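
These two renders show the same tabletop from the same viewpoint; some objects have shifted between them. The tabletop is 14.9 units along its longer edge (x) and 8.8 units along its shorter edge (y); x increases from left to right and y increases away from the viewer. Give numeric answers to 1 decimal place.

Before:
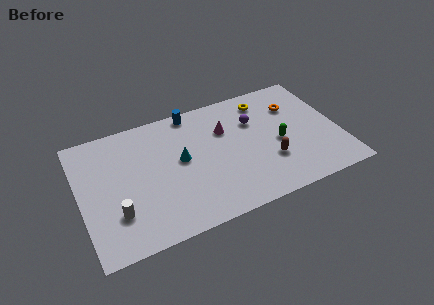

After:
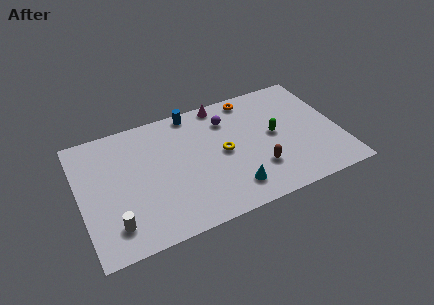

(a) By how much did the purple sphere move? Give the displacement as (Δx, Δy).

(-1.5, 0.7)

The purple sphere started near (10.2, 6.0) and ended near (8.7, 6.7).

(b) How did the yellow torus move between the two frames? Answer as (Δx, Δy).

(-2.8, -2.9)

The yellow torus started near (11.0, 7.3) and ended near (8.2, 4.4).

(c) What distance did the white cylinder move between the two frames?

0.7

The white cylinder moved from about (1.9, 2.5) to (1.7, 1.8), a distance of √(0.2² + 0.7²) ≈ 0.7.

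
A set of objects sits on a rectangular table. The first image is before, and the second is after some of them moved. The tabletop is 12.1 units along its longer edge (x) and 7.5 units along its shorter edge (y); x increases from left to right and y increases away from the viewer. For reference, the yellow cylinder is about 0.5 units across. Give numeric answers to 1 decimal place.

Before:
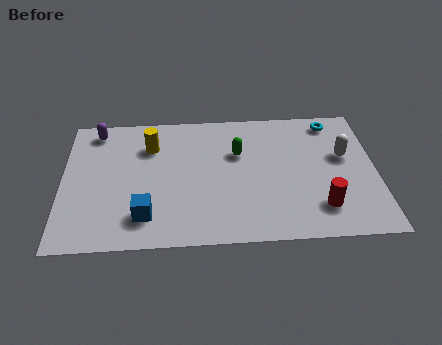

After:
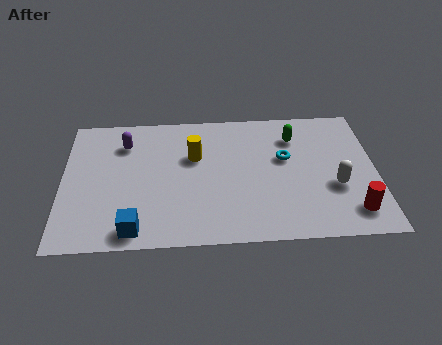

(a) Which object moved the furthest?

the cyan torus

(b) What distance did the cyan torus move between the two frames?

2.8

The cyan torus was near (10.5, 6.5) before and (8.6, 4.5) after, so it travelled √(1.9² + 2.0²) ≈ 2.8 units.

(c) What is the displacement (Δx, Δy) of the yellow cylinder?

(1.7, -0.7)

The yellow cylinder started near (3.4, 5.5) and ended near (5.1, 4.8).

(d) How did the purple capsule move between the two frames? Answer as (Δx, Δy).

(1.1, -0.8)

The purple capsule started near (1.3, 6.5) and ended near (2.4, 5.7).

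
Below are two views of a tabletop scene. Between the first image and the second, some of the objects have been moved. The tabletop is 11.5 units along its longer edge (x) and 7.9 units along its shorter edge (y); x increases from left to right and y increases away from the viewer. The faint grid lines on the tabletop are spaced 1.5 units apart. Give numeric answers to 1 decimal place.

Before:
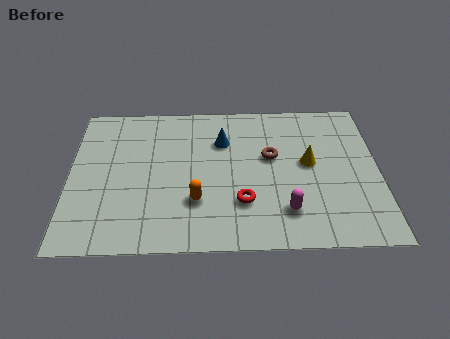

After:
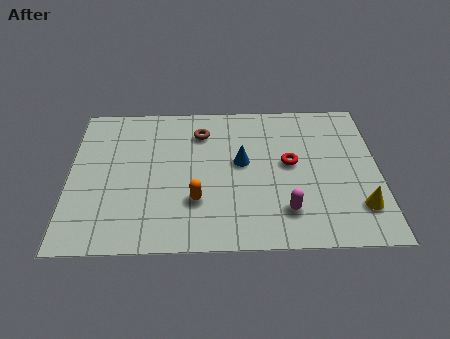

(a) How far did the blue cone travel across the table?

1.4

From (5.7, 5.6) to (6.4, 4.4), the blue cone covered √(0.7² + 1.2²) ≈ 1.4 units.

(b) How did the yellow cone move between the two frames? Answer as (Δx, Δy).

(1.8, -2.4)

The yellow cone was at about (8.9, 4.3) and moved to about (10.7, 1.9).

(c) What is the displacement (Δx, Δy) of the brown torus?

(-2.6, 1.4)

The brown torus started near (7.5, 4.7) and ended near (4.9, 6.1).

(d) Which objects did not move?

the magenta capsule and the orange capsule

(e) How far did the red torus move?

2.7

The red torus moved from about (6.4, 2.3) to (8.2, 4.3), a distance of √(1.8² + 2.0²) ≈ 2.7.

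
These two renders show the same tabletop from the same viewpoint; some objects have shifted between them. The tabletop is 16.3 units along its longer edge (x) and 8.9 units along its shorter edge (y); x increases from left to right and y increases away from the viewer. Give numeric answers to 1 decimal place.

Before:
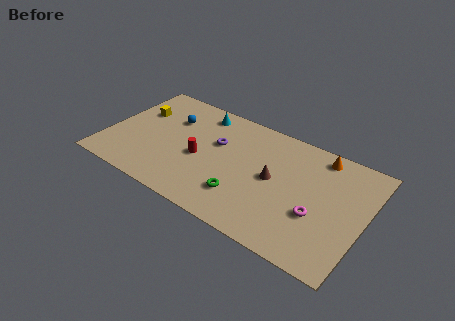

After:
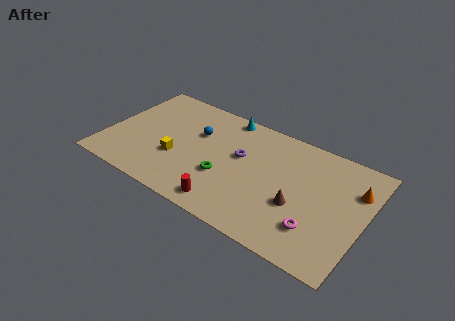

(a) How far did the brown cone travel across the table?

2.1

The brown cone was near (10.6, 4.6) before and (12.3, 3.4) after, so it travelled √(1.7² + 1.2²) ≈ 2.1 units.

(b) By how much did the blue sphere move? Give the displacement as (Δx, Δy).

(1.8, -0.4)

From the two frames, the blue sphere sits at roughly (3.7, 6.2) before and (5.5, 5.8) after.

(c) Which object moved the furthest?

the yellow cube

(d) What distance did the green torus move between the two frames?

1.6

From (9.0, 2.3) to (7.7, 3.2), the green torus covered √(1.3² + 0.9²) ≈ 1.6 units.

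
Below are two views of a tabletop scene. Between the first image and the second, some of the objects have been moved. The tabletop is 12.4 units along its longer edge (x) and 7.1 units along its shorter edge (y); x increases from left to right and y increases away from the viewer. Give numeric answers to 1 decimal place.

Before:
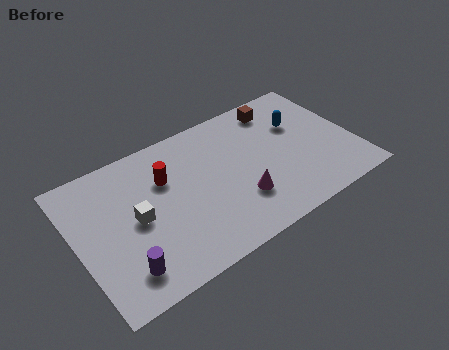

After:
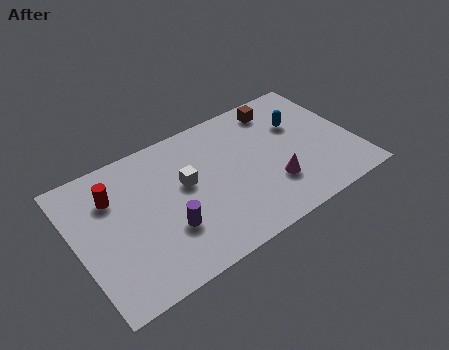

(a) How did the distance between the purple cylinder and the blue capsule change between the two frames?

-2.3

The distance was about 9.1 in the first image and 6.8 in the second, so they moved 2.3 units closer together.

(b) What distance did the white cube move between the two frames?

2.4

The white cube moved from about (2.6, 3.5) to (4.9, 4.1), a distance of √(2.3² + 0.6²) ≈ 2.4.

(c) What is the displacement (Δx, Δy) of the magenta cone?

(1.5, 0.0)

The magenta cone started near (7.0, 2.1) and ended near (8.5, 2.1).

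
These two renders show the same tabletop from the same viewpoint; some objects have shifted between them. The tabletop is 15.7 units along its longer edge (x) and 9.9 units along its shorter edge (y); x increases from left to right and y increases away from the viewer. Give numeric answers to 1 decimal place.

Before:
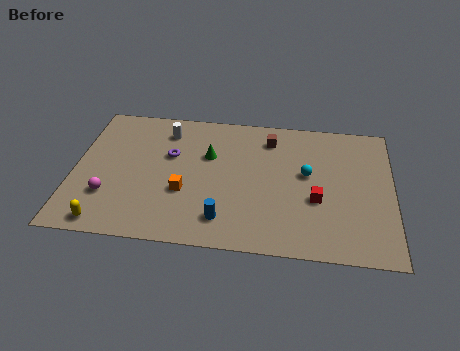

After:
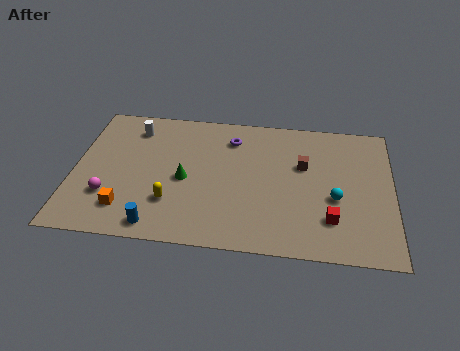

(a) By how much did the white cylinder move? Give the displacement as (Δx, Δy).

(-1.6, 0.0)

From the two frames, the white cylinder sits at roughly (4.4, 8.0) before and (2.8, 8.0) after.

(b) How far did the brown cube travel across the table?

2.5

The brown cube moved from about (9.6, 8.0) to (11.3, 6.2), a distance of √(1.7² + 1.8²) ≈ 2.5.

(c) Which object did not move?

the magenta sphere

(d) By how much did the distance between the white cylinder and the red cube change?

+2.6

They were about 8.7 units apart before and 11.3 after — 2.6 units further apart.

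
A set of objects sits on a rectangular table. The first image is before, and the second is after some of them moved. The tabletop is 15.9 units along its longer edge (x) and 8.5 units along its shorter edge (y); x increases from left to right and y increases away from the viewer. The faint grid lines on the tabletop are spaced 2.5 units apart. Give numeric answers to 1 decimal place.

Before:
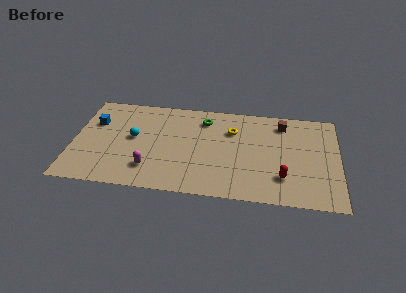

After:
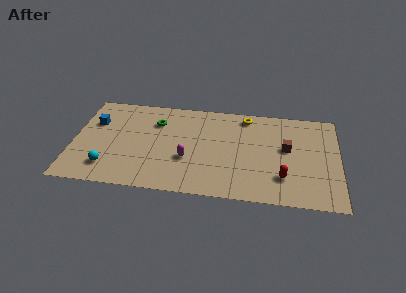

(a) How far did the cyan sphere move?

3.1

The cyan sphere moved from about (3.6, 4.6) to (2.2, 1.8), a distance of √(1.4² + 2.8²) ≈ 3.1.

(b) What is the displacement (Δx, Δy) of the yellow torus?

(0.8, 1.4)

The yellow torus started near (9.5, 6.0) and ended near (10.3, 7.4).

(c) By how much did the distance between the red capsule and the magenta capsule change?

-2.1

They were about 7.9 units apart before and 5.8 after — 2.1 units closer together.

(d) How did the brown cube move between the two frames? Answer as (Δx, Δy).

(0.3, -2.2)

The brown cube was at about (12.5, 7.0) and moved to about (12.8, 4.8).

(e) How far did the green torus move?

3.0

The green torus was near (7.8, 6.8) before and (4.9, 6.2) after, so it travelled √(2.9² + 0.6²) ≈ 3.0 units.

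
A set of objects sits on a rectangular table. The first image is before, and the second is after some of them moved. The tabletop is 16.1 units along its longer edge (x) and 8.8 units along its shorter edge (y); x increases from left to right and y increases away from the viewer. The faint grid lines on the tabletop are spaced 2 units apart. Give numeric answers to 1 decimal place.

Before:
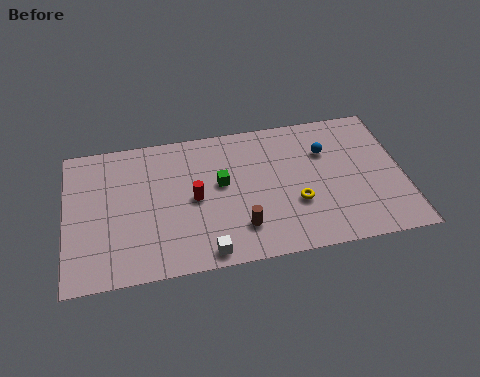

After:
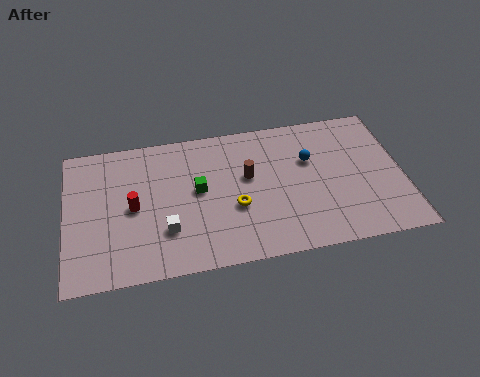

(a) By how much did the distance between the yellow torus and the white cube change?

-1.5

The distance was about 4.9 in the first image and 3.4 in the second, so they moved 1.5 units closer together.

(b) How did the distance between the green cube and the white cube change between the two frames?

-1.5

Before: roughly 4.2 units apart; after: 2.7. That's 1.5 units closer together.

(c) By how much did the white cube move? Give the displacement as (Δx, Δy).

(-1.8, 1.7)

From the two frames, the white cube sits at roughly (6.5, 0.9) before and (4.7, 2.6) after.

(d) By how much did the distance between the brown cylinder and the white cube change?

+2.7

The distance was about 2.1 in the first image and 4.8 in the second, so they moved 2.7 units further apart.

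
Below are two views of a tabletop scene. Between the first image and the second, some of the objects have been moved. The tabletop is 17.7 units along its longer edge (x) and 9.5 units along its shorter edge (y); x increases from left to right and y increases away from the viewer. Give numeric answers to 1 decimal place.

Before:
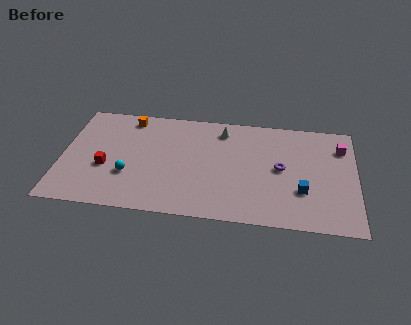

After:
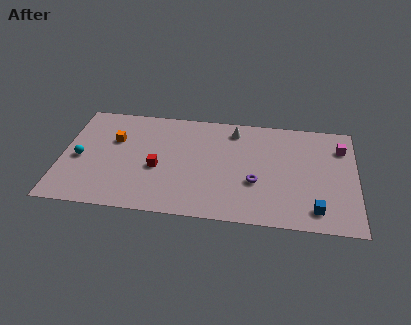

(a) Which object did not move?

the magenta cube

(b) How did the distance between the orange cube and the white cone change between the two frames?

+1.7

Before: roughly 5.7 units apart; after: 7.4. That's 1.7 units further apart.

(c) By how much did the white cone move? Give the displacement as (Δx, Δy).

(0.7, 0.1)

The white cone started near (9.6, 7.9) and ended near (10.3, 8.0).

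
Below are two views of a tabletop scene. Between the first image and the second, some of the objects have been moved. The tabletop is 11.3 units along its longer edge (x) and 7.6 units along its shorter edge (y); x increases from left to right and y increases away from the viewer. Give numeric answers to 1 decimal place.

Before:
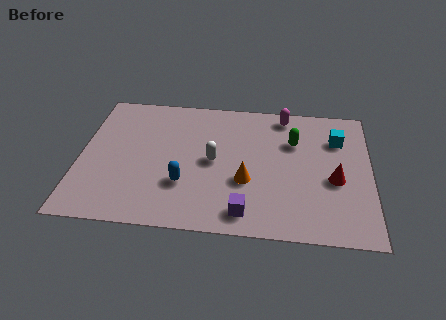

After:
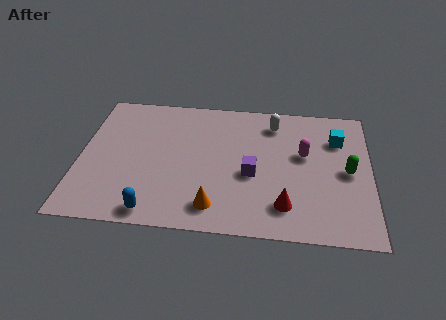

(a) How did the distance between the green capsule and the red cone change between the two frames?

+0.6

Before: roughly 2.6 units apart; after: 3.2. That's 0.6 units further apart.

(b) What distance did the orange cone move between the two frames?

1.9

The orange cone was near (6.5, 2.8) before and (5.3, 1.3) after, so it travelled √(1.2² + 1.5²) ≈ 1.9 units.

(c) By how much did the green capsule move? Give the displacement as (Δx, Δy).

(2.1, -1.5)

From the two frames, the green capsule sits at roughly (8.3, 5.2) before and (10.4, 3.7) after.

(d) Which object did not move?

the cyan cube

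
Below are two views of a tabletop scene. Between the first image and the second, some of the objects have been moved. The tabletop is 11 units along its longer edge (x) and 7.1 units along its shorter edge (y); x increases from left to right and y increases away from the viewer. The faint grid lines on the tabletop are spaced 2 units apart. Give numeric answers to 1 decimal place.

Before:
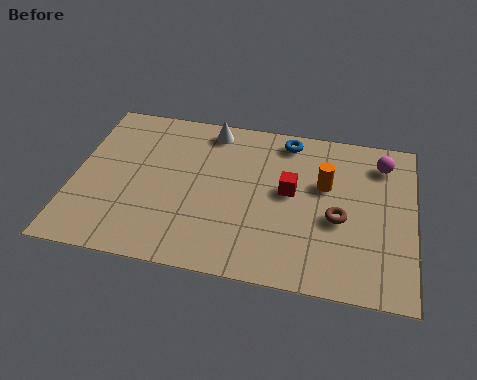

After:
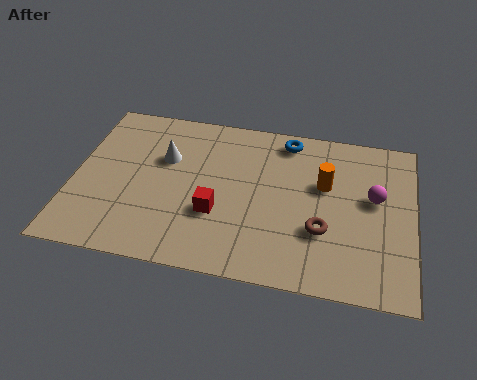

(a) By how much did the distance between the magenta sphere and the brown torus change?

-0.7

The distance was about 3.0 in the first image and 2.3 in the second, so they moved 0.7 units closer together.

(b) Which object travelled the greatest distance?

the red cube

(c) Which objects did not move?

the orange cylinder and the blue torus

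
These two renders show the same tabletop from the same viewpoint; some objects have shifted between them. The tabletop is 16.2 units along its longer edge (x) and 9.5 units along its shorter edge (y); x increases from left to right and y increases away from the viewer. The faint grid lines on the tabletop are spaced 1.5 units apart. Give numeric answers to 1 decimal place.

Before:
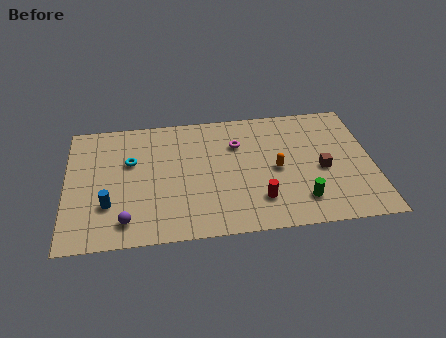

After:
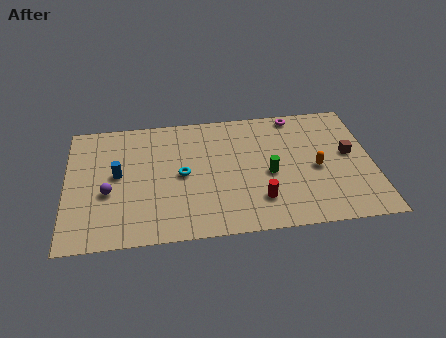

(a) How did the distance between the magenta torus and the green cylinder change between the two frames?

-1.0

Before: roughly 5.7 units apart; after: 4.7. That's 1.0 units closer together.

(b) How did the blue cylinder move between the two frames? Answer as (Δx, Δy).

(0.5, 2.2)

From the two frames, the blue cylinder sits at roughly (2.2, 2.9) before and (2.7, 5.1) after.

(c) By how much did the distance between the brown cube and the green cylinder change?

+1.9

Before: roughly 2.5 units apart; after: 4.4. That's 1.9 units further apart.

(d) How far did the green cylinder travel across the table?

2.7

The green cylinder was near (12.3, 2.0) before and (10.7, 4.2) after, so it travelled √(1.6² + 2.2²) ≈ 2.7 units.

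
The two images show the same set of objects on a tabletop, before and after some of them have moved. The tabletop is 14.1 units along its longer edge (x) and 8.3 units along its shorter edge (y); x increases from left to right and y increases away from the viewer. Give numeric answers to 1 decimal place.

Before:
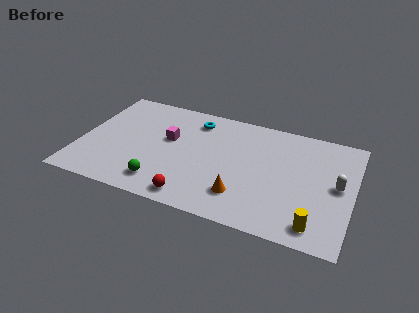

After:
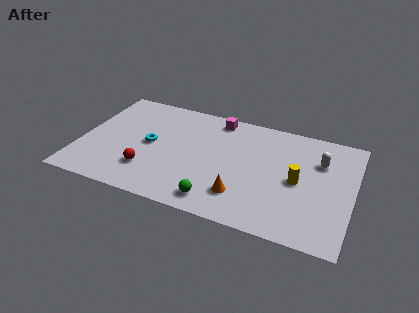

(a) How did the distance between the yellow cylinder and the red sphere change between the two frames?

+1.6

The distance was about 6.2 in the first image and 7.8 in the second, so they moved 1.6 units further apart.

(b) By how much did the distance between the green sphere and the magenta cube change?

+2.7

Before: roughly 3.4 units apart; after: 6.1. That's 2.7 units further apart.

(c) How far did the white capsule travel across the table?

1.8

From (13.3, 4.3) to (12.3, 5.8), the white capsule covered √(1.0² + 1.5²) ≈ 1.8 units.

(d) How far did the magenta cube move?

3.3

The magenta cube was near (4.5, 4.9) before and (6.8, 7.3) after, so it travelled √(2.3² + 2.4²) ≈ 3.3 units.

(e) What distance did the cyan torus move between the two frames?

3.3

From (5.7, 6.8) to (3.6, 4.2), the cyan torus covered √(2.1² + 2.6²) ≈ 3.3 units.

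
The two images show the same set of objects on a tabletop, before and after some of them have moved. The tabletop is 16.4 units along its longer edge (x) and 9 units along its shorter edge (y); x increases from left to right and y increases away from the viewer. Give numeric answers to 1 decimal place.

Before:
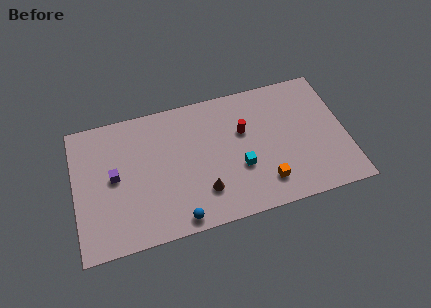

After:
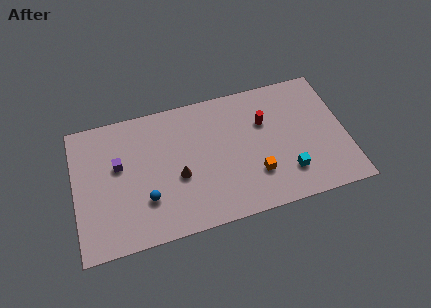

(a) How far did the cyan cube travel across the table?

3.0

The cyan cube was near (9.9, 3.3) before and (12.7, 2.2) after, so it travelled √(2.8² + 1.1²) ≈ 3.0 units.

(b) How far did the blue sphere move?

2.5

From (6.0, 0.9) to (4.2, 2.7), the blue sphere covered √(1.8² + 1.8²) ≈ 2.5 units.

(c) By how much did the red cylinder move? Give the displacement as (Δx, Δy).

(1.3, 0.3)

From the two frames, the red cylinder sits at roughly (10.3, 5.7) before and (11.6, 6.0) after.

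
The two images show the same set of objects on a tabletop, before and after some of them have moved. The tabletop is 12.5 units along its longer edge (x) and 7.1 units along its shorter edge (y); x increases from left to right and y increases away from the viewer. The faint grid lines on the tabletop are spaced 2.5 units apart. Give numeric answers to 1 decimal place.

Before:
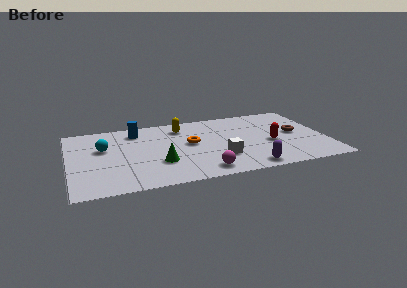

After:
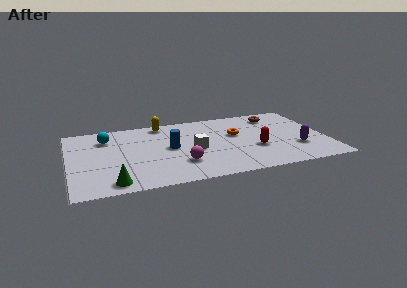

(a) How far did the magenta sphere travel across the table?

1.4

The magenta sphere was near (6.3, 1.0) before and (5.3, 2.0) after, so it travelled √(1.0² + 1.0²) ≈ 1.4 units.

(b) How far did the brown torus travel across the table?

2.2

The brown torus moved from about (11.1, 3.7) to (10.3, 5.8), a distance of √(0.8² + 2.1²) ≈ 2.2.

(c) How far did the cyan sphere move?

1.0

The cyan sphere moved from about (1.7, 4.4) to (1.9, 5.4), a distance of √(0.2² + 1.0²) ≈ 1.0.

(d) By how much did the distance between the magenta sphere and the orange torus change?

+0.8

The distance was about 2.9 in the first image and 3.7 in the second, so they moved 0.8 units further apart.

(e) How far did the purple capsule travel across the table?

2.9

The purple capsule moved from about (8.5, 0.8) to (11.0, 2.2), a distance of √(2.5² + 1.4²) ≈ 2.9.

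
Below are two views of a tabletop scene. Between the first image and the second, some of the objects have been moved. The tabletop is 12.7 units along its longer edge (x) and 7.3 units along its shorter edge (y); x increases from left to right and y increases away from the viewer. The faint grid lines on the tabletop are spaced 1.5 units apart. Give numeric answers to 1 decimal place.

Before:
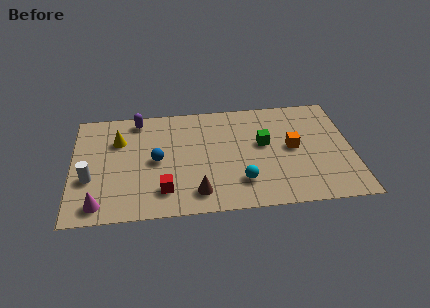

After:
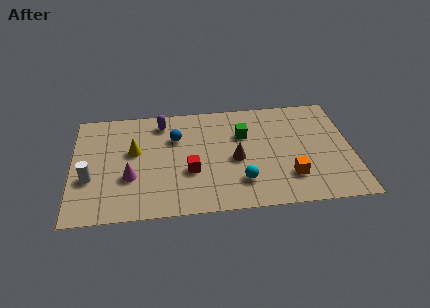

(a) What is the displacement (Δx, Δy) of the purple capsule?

(1.1, -0.3)

The purple capsule was at about (3.0, 6.4) and moved to about (4.1, 6.1).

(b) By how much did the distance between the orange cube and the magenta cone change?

-2.0

They were about 9.2 units apart before and 7.2 after — 2.0 units closer together.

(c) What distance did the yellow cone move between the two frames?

1.1

The yellow cone was near (2.1, 5.1) before and (2.8, 4.3) after, so it travelled √(0.7² + 0.8²) ≈ 1.1 units.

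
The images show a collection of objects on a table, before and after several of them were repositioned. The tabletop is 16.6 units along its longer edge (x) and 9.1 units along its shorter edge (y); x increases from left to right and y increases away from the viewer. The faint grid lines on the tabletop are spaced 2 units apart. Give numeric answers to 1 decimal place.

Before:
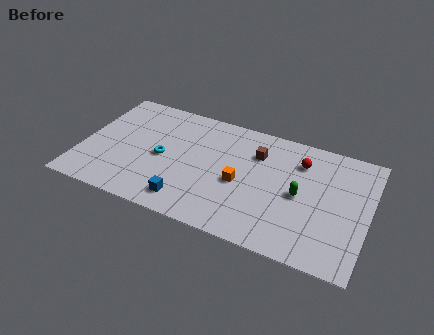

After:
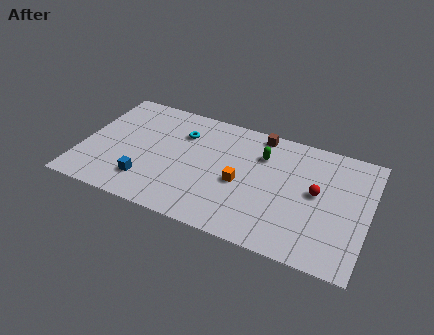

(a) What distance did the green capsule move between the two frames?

3.3

The green capsule moved from about (12.7, 4.4) to (10.3, 6.6), a distance of √(2.4² + 2.2²) ≈ 3.3.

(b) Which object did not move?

the orange cube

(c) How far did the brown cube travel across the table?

1.6

From (10.0, 6.6) to (10.0, 8.2), the brown cube covered √(0.0² + 1.6²) ≈ 1.6 units.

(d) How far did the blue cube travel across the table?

2.6

The blue cube was near (6.5, 1.5) before and (4.0, 2.1) after, so it travelled √(2.5² + 0.6²) ≈ 2.6 units.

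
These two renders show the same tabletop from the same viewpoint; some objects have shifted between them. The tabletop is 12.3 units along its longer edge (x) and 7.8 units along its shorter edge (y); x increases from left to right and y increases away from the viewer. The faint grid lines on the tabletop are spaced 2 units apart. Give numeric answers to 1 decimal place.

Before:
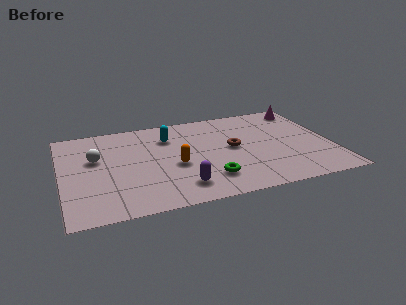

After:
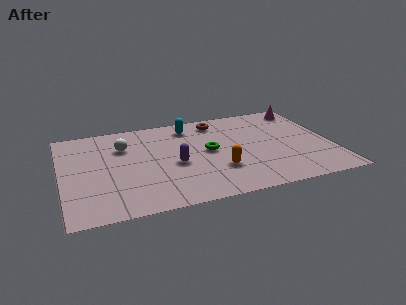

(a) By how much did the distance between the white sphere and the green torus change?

-1.7

Before: roughly 5.7 units apart; after: 4.0. That's 1.7 units closer together.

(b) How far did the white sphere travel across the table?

1.5

The white sphere was near (1.6, 4.8) before and (2.9, 5.5) after, so it travelled √(1.3² + 0.7²) ≈ 1.5 units.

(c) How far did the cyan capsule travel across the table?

1.2

The cyan capsule was near (5.0, 5.8) before and (6.0, 6.5) after, so it travelled √(1.0² + 0.7²) ≈ 1.2 units.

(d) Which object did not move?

the magenta cone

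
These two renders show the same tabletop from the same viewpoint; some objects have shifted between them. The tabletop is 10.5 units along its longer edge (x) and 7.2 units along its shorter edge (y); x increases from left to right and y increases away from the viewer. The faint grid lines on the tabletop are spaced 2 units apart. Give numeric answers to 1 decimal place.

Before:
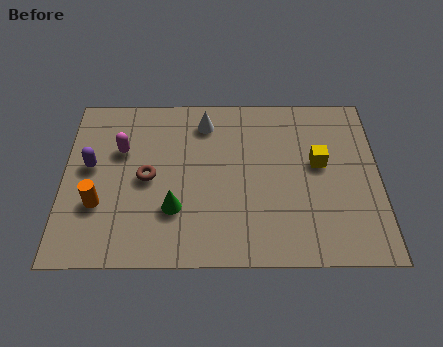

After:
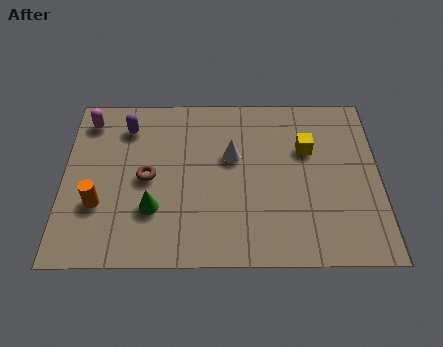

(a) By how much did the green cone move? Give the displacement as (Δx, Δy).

(-0.7, 0.0)

The green cone was at about (3.7, 2.2) and moved to about (3.0, 2.2).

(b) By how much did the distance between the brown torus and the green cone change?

-0.3

The distance was about 1.6 in the first image and 1.3 in the second, so they moved 0.3 units closer together.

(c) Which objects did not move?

the orange cylinder and the brown torus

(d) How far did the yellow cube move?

0.7

The yellow cube was near (8.5, 4.1) before and (8.1, 4.7) after, so it travelled √(0.4² + 0.6²) ≈ 0.7 units.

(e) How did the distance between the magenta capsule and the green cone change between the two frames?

+1.3

The distance was about 3.1 in the first image and 4.4 in the second, so they moved 1.3 units further apart.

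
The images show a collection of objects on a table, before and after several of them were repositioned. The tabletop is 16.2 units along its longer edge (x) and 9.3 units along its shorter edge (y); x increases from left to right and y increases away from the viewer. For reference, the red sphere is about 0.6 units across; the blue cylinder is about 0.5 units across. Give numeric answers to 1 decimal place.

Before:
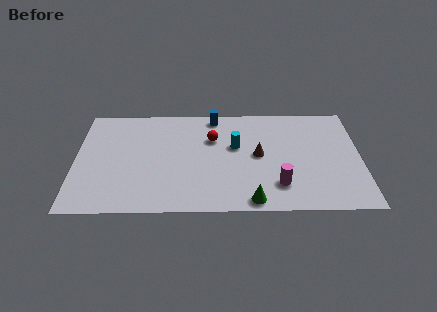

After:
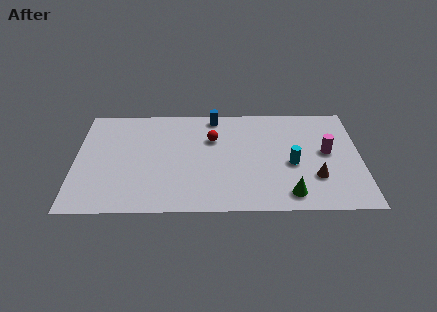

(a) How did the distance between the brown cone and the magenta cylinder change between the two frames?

-0.5

Before: roughly 2.8 units apart; after: 2.3. That's 0.5 units closer together.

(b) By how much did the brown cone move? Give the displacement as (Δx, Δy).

(3.2, -2.0)

The brown cone was at about (10.4, 4.8) and moved to about (13.6, 2.8).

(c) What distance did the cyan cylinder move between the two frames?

3.6

The cyan cylinder was near (9.1, 5.6) before and (12.3, 4.0) after, so it travelled √(3.2² + 1.6²) ≈ 3.6 units.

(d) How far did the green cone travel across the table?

2.2

The green cone was near (10.0, 0.9) before and (12.1, 1.4) after, so it travelled √(2.1² + 0.5²) ≈ 2.2 units.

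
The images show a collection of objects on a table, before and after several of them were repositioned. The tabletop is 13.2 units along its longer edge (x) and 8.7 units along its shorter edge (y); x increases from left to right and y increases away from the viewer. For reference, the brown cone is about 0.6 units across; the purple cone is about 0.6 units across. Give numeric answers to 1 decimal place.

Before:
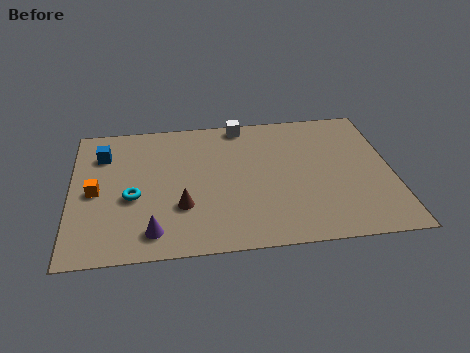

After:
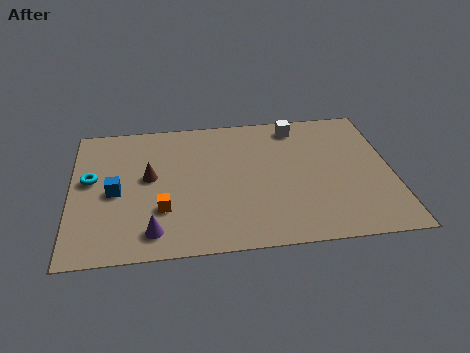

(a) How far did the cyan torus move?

2.1

The cyan torus was near (2.5, 3.6) before and (0.8, 4.9) after, so it travelled √(1.7² + 1.3²) ≈ 2.1 units.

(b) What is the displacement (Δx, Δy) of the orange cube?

(2.7, -1.4)

From the two frames, the orange cube sits at roughly (1.0, 4.1) before and (3.7, 2.7) after.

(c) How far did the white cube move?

2.3

From (7.1, 7.9) to (9.4, 7.5), the white cube covered √(2.3² + 0.4²) ≈ 2.3 units.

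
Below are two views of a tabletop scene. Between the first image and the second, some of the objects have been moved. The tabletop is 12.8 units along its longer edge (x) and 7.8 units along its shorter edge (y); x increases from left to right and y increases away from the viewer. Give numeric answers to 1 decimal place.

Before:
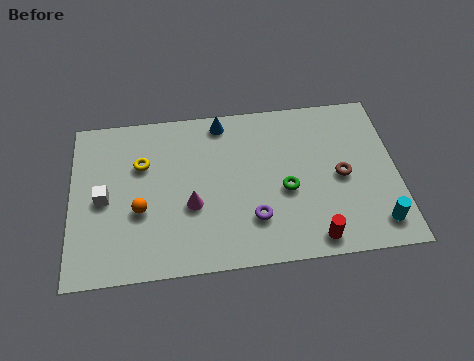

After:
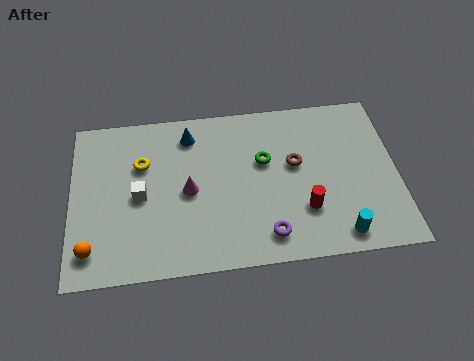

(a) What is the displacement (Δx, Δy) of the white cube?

(1.4, 0.0)

The white cube started near (1.3, 3.7) and ended near (2.7, 3.7).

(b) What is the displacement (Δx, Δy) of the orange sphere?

(-1.9, -1.6)

The orange sphere started near (2.7, 3.0) and ended near (0.8, 1.4).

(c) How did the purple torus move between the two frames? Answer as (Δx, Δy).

(0.5, -0.8)

The purple torus started near (7.1, 2.1) and ended near (7.6, 1.3).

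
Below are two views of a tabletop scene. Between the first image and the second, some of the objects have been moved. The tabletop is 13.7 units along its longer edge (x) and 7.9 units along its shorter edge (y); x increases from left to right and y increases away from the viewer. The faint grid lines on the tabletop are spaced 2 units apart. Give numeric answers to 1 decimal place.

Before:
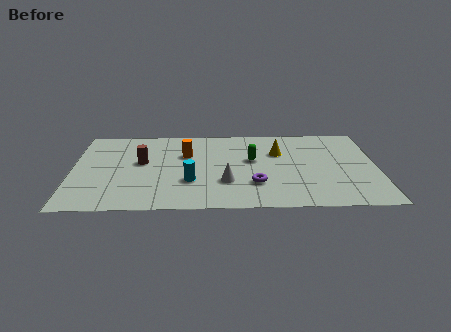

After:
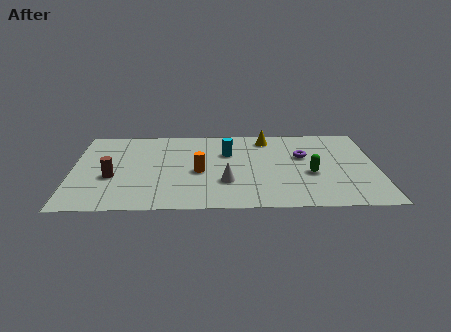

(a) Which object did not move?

the white cone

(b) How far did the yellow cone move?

1.5

The yellow cone moved from about (9.3, 5.3) to (8.8, 6.7), a distance of √(0.5² + 1.4²) ≈ 1.5.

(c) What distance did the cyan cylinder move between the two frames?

3.2

The cyan cylinder was near (5.3, 2.6) before and (7.0, 5.3) after, so it travelled √(1.7² + 2.7²) ≈ 3.2 units.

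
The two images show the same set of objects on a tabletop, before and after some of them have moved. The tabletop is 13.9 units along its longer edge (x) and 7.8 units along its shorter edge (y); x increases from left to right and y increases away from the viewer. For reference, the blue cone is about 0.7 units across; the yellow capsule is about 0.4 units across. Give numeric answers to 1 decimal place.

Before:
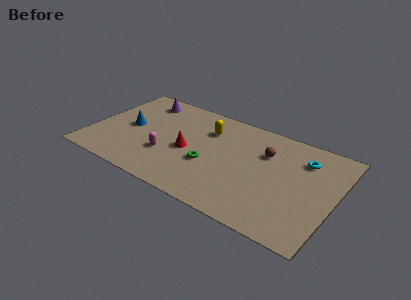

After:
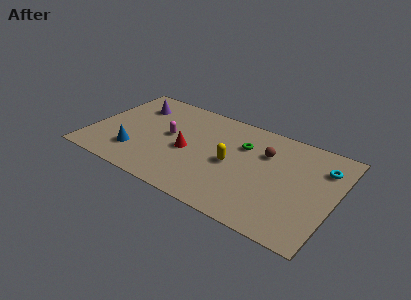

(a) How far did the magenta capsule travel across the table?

1.6

The magenta capsule was near (4.5, 2.6) before and (4.4, 4.2) after, so it travelled √(0.1² + 1.6²) ≈ 1.6 units.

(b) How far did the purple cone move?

0.7

The purple cone was near (2.4, 6.5) before and (2.1, 5.9) after, so it travelled √(0.3² + 0.6²) ≈ 0.7 units.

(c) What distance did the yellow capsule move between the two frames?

2.6

From (6.4, 5.7) to (8.1, 3.7), the yellow capsule covered √(1.7² + 2.0²) ≈ 2.6 units.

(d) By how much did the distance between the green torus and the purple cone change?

+0.7

The distance was about 5.7 in the first image and 6.4 in the second, so they moved 0.7 units further apart.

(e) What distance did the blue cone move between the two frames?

2.0

The blue cone moved from about (2.1, 3.9) to (2.8, 2.0), a distance of √(0.7² + 1.9²) ≈ 2.0.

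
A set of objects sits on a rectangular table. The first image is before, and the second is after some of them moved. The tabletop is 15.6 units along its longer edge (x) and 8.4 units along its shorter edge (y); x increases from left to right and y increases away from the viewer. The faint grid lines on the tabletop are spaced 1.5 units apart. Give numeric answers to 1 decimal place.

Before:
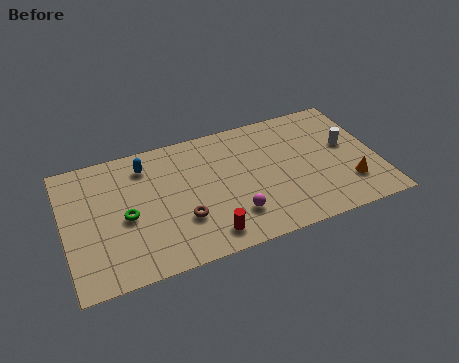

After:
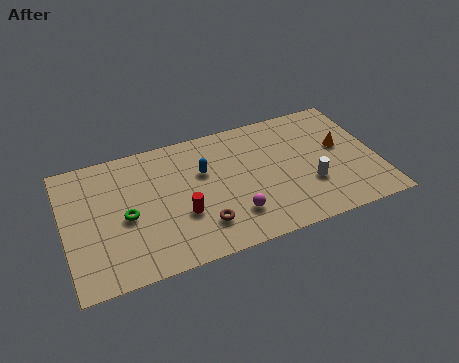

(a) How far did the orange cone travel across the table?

2.6

From (14.0, 2.2) to (13.9, 4.8), the orange cone covered √(0.1² + 2.6²) ≈ 2.6 units.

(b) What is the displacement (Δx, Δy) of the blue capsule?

(2.8, -1.4)

The blue capsule was at about (4.2, 6.8) and moved to about (7.0, 5.4).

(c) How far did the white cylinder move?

2.9

From (14.2, 4.8) to (12.1, 2.8), the white cylinder covered √(2.1² + 2.0²) ≈ 2.9 units.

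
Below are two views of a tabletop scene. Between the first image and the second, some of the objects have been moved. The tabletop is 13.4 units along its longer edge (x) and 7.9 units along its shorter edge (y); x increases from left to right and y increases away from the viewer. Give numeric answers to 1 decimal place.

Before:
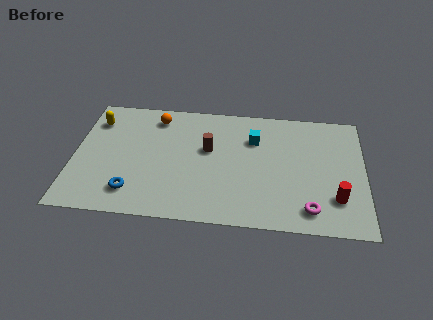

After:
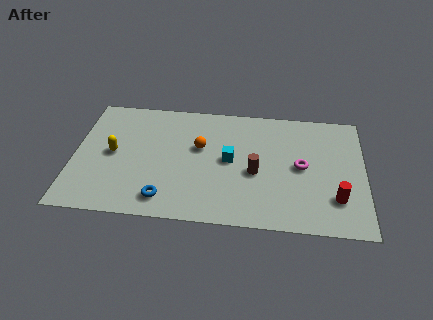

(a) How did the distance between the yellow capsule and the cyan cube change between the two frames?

-2.0

They were about 7.4 units apart before and 5.4 after — 2.0 units closer together.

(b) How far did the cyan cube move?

1.9

The cyan cube was near (8.3, 5.6) before and (7.2, 4.1) after, so it travelled √(1.1² + 1.5²) ≈ 1.9 units.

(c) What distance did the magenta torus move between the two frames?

2.7

The magenta torus was near (10.9, 1.3) before and (10.5, 4.0) after, so it travelled √(0.4² + 2.7²) ≈ 2.7 units.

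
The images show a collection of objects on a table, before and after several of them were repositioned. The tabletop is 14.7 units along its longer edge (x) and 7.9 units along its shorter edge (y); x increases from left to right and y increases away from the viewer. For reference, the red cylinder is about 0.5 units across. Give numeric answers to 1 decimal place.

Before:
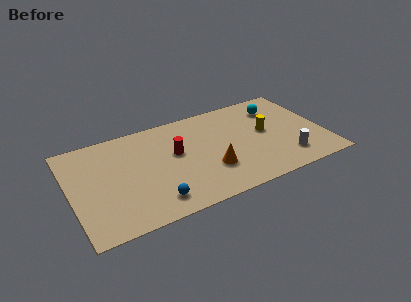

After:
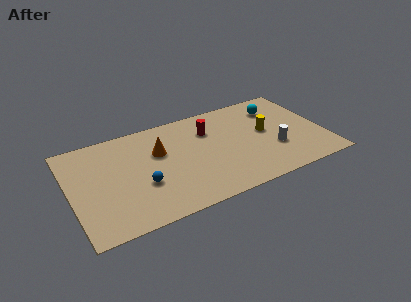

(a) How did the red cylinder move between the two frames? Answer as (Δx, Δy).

(2.1, 1.1)

From the two frames, the red cylinder sits at roughly (6.1, 4.6) before and (8.2, 5.7) after.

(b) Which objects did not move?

the yellow cylinder and the cyan sphere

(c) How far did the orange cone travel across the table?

3.7

The orange cone moved from about (7.9, 2.5) to (5.2, 5.1), a distance of √(2.7² + 2.6²) ≈ 3.7.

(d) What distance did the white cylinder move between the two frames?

1.2

The white cylinder moved from about (12.3, 1.7) to (11.7, 2.7), a distance of √(0.6² + 1.0²) ≈ 1.2.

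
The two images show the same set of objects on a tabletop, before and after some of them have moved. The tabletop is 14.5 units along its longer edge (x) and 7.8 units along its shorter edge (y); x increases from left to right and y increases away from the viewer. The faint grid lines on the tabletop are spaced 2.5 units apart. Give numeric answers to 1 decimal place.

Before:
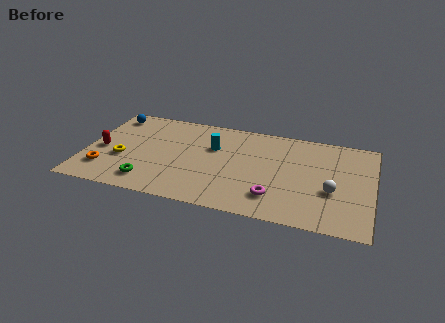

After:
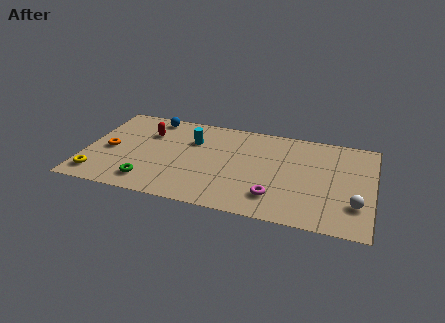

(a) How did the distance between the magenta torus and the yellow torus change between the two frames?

+1.0

They were about 7.9 units apart before and 8.9 after — 1.0 units further apart.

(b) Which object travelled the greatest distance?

the red capsule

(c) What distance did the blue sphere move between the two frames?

2.1

The blue sphere was near (1.0, 6.6) before and (3.1, 6.9) after, so it travelled √(2.1² + 0.3²) ≈ 2.1 units.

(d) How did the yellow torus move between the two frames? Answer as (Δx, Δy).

(-1.1, -1.7)

The yellow torus was at about (1.9, 3.0) and moved to about (0.8, 1.3).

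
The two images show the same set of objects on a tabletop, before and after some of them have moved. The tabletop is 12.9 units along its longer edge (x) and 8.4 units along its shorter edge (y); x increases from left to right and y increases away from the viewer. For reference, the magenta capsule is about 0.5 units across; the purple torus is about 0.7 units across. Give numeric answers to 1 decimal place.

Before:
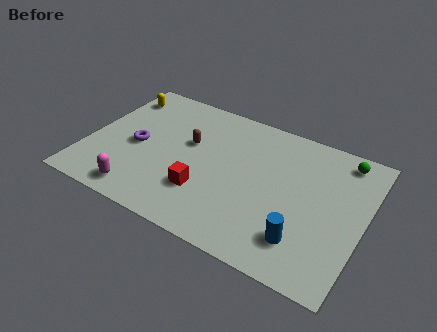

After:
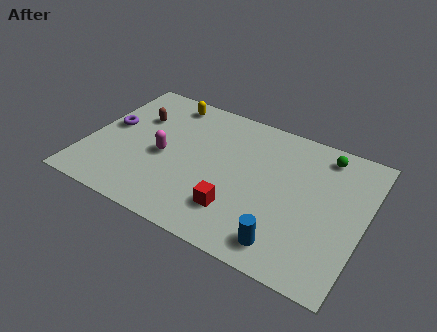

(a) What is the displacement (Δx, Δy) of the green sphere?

(-0.9, -0.1)

The green sphere started near (11.6, 7.3) and ended near (10.7, 7.2).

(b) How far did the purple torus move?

1.6

The purple torus moved from about (2.3, 3.9) to (0.9, 4.6), a distance of √(1.4² + 0.7²) ≈ 1.6.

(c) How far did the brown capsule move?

2.7

From (4.6, 5.1) to (2.0, 5.7), the brown capsule covered √(2.6² + 0.6²) ≈ 2.7 units.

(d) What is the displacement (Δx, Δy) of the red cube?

(1.6, -0.4)

The red cube started near (5.7, 2.5) and ended near (7.3, 2.1).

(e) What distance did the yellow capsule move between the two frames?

2.4

From (0.9, 6.8) to (3.2, 7.3), the yellow capsule covered √(2.3² + 0.5²) ≈ 2.4 units.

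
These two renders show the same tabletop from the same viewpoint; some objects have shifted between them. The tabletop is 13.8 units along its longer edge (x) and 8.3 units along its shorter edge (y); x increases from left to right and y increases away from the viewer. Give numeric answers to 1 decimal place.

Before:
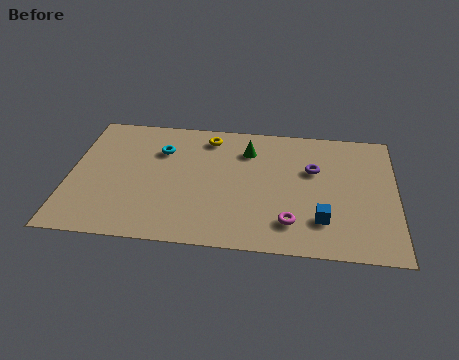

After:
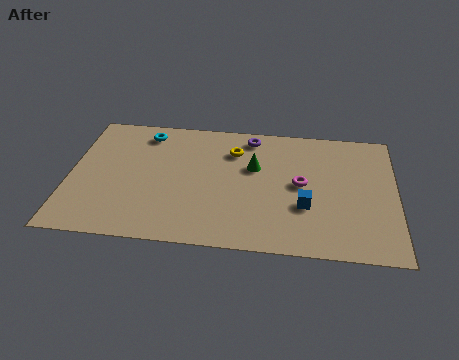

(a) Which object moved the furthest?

the purple torus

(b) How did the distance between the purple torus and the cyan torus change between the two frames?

-2.0

They were about 6.5 units apart before and 4.5 after — 2.0 units closer together.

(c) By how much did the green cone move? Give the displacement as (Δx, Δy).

(0.3, -1.1)

The green cone started near (7.5, 6.3) and ended near (7.8, 5.2).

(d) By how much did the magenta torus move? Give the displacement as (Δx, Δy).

(0.4, 2.5)

From the two frames, the magenta torus sits at roughly (9.4, 1.8) before and (9.8, 4.3) after.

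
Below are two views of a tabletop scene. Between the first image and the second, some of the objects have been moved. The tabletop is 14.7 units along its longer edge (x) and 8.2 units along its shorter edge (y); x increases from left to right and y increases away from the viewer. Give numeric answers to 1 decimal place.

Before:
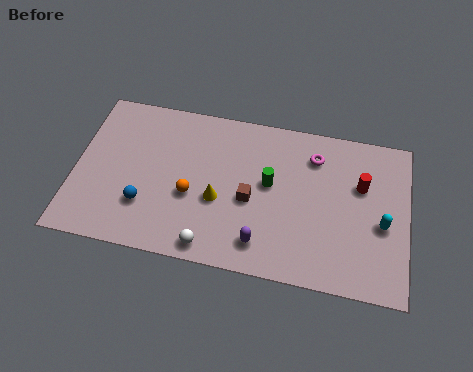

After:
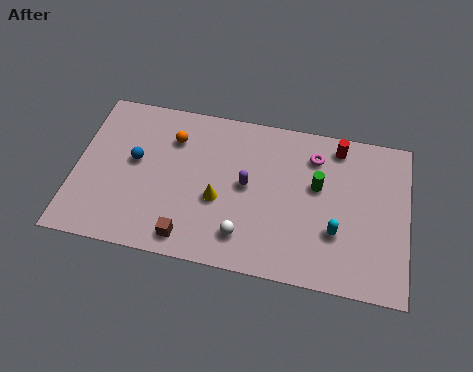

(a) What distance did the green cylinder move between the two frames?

2.1

From (8.6, 4.6) to (10.7, 4.9), the green cylinder covered √(2.1² + 0.3²) ≈ 2.1 units.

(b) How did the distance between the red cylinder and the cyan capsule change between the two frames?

+2.3

The distance was about 2.1 in the first image and 4.4 in the second, so they moved 2.3 units further apart.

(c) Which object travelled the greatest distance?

the brown cube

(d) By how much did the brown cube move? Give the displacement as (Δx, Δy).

(-2.6, -2.5)

From the two frames, the brown cube sits at roughly (7.8, 3.6) before and (5.2, 1.1) after.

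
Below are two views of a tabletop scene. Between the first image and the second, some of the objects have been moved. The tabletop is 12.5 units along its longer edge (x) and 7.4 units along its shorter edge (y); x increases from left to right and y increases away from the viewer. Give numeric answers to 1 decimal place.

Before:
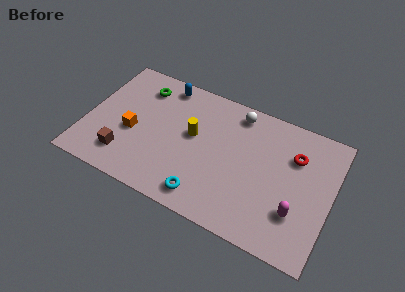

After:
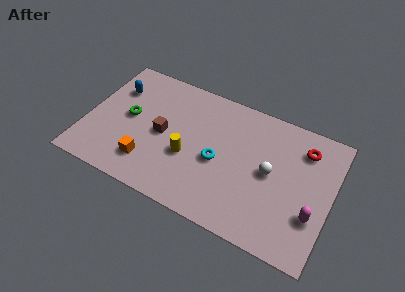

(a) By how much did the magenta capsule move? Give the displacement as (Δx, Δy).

(0.8, 0.2)

From the two frames, the magenta capsule sits at roughly (10.9, 2.2) before and (11.7, 2.4) after.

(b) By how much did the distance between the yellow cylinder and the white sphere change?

+1.2

They were about 3.0 units apart before and 4.2 after — 1.2 units further apart.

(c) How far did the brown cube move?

2.6

From (2.2, 1.6) to (3.9, 3.6), the brown cube covered √(1.7² + 2.0²) ≈ 2.6 units.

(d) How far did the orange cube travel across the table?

1.7

The orange cube moved from about (2.4, 3.1) to (3.4, 1.7), a distance of √(1.0² + 1.4²) ≈ 1.7.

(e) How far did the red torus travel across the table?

0.7

The red torus moved from about (10.5, 5.2) to (10.9, 5.8), a distance of √(0.4² + 0.6²) ≈ 0.7.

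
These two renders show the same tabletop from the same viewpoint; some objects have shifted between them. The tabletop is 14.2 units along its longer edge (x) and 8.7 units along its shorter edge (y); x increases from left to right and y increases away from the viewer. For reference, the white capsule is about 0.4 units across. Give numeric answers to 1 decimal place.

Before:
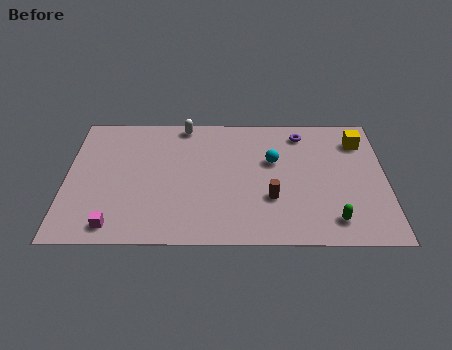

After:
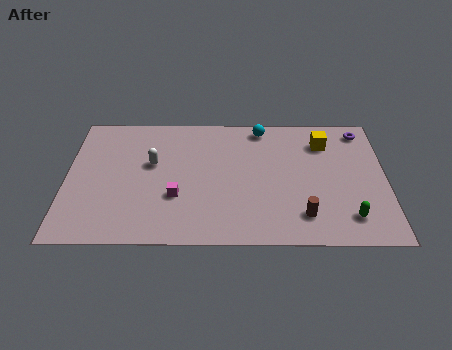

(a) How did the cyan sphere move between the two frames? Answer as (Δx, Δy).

(-0.5, 2.3)

The cyan sphere was at about (9.2, 5.4) and moved to about (8.7, 7.7).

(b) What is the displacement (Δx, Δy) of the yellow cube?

(-1.6, -0.1)

The yellow cube started near (13.1, 6.8) and ended near (11.5, 6.7).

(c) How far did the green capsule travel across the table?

0.7

The green capsule was near (11.8, 1.5) before and (12.5, 1.7) after, so it travelled √(0.7² + 0.2²) ≈ 0.7 units.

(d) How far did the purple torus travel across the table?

2.7

The purple torus moved from about (10.5, 7.3) to (13.2, 7.5), a distance of √(2.7² + 0.2²) ≈ 2.7.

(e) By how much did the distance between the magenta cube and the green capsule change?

-1.9

They were about 9.6 units apart before and 7.7 after — 1.9 units closer together.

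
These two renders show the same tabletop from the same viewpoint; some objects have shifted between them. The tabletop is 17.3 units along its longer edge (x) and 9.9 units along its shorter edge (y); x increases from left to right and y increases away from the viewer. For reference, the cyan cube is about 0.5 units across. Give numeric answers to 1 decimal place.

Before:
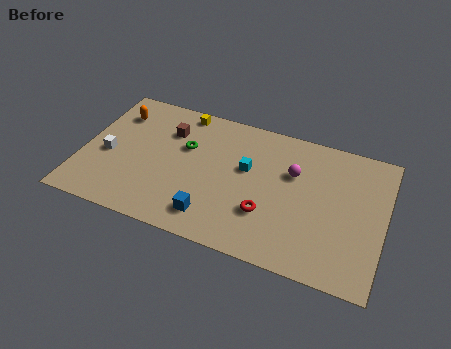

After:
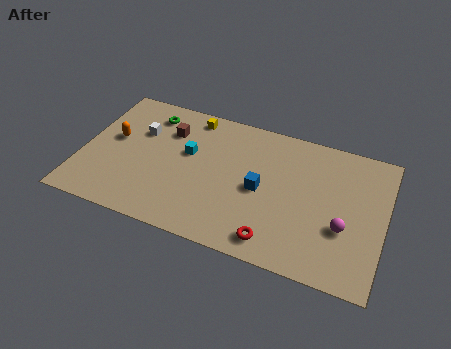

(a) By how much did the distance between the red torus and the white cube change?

+0.4

Before: roughly 9.4 units apart; after: 9.8. That's 0.4 units further apart.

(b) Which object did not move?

the brown cube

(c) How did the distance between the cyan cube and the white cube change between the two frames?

-5.1

The distance was about 8.1 in the first image and 3.0 in the second, so they moved 5.1 units closer together.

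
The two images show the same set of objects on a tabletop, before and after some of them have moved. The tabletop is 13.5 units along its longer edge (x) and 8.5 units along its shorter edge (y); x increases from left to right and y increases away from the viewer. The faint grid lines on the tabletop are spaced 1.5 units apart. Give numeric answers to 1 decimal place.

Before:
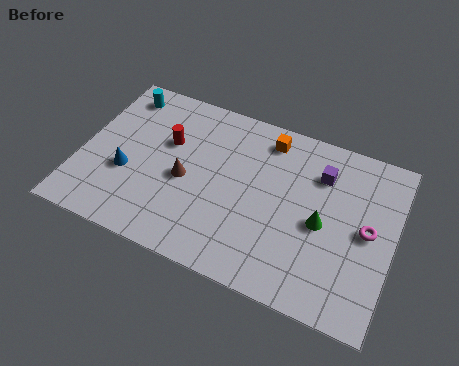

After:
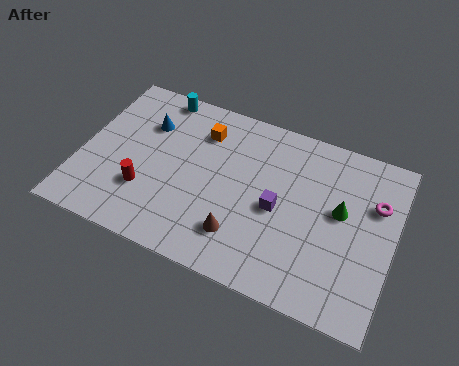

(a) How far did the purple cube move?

2.9

The purple cube moved from about (10.2, 6.3) to (8.6, 3.9), a distance of √(1.6² + 2.4²) ≈ 2.9.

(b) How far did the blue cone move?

2.8

The blue cone moved from about (2.1, 3.2) to (2.6, 6.0), a distance of √(0.5² + 2.8²) ≈ 2.8.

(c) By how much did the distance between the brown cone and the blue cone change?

+3.5

Before: roughly 2.6 units apart; after: 6.1. That's 3.5 units further apart.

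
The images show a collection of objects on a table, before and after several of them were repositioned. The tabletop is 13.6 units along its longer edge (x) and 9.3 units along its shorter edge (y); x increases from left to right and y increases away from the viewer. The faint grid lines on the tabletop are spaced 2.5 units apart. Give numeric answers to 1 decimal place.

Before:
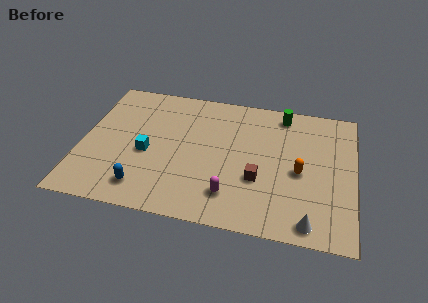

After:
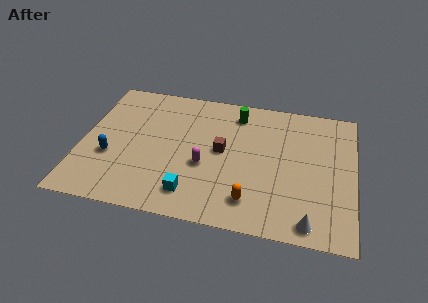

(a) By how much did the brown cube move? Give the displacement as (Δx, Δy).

(-1.9, 1.6)

From the two frames, the brown cube sits at roughly (8.9, 3.3) before and (7.0, 4.9) after.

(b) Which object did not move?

the white cone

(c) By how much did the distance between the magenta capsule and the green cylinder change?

-2.3

Before: roughly 6.5 units apart; after: 4.2. That's 2.3 units closer together.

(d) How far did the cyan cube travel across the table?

3.3

From (3.3, 4.0) to (5.7, 1.7), the cyan cube covered √(2.4² + 2.3²) ≈ 3.3 units.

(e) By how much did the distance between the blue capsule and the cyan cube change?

+2.1

The distance was about 2.4 in the first image and 4.5 in the second, so they moved 2.1 units further apart.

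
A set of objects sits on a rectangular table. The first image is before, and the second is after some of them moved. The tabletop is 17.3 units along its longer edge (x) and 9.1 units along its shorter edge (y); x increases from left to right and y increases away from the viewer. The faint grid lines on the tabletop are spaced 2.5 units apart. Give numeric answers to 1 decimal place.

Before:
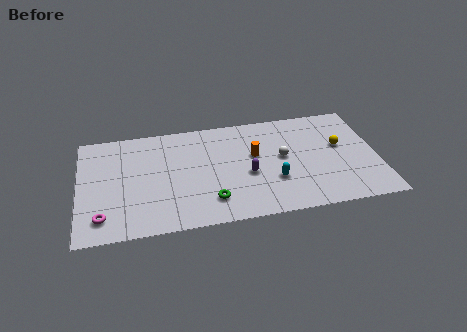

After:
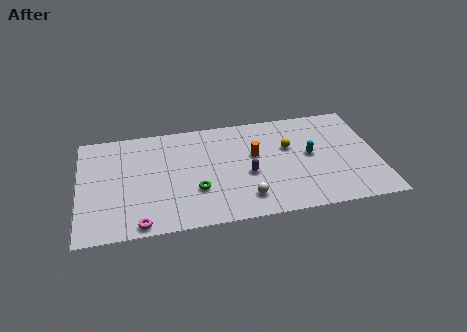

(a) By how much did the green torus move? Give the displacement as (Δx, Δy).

(-0.8, 1.0)

The green torus started near (7.5, 2.0) and ended near (6.7, 3.0).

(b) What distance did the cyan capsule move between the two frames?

2.8

The cyan capsule moved from about (11.2, 3.0) to (13.4, 4.8), a distance of √(2.2² + 1.8²) ≈ 2.8.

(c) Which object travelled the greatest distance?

the white sphere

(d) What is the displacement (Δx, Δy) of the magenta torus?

(2.1, -0.9)

From the two frames, the magenta torus sits at roughly (1.3, 1.7) before and (3.4, 0.8) after.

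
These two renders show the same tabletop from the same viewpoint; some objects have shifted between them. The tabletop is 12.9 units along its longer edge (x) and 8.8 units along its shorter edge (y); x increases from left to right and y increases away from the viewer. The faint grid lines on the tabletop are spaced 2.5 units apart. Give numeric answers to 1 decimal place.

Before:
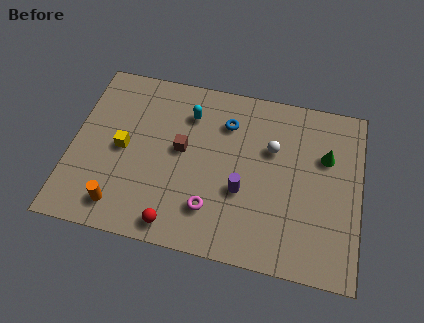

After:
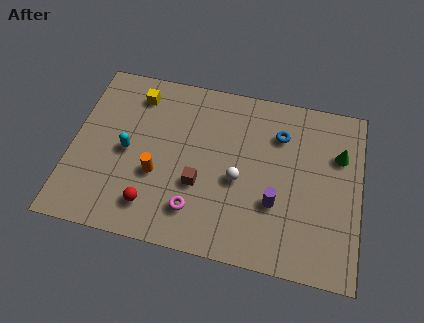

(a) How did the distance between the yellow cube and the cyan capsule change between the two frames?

-0.7

They were about 3.7 units apart before and 3.0 after — 0.7 units closer together.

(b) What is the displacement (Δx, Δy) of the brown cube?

(0.9, -1.6)

From the two frames, the brown cube sits at roughly (4.9, 4.8) before and (5.8, 3.2) after.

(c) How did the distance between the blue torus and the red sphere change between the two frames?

+1.3

They were about 5.9 units apart before and 7.2 after — 1.3 units further apart.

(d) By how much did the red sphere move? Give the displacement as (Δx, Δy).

(-1.1, 0.7)

The red sphere was at about (4.9, 1.0) and moved to about (3.8, 1.7).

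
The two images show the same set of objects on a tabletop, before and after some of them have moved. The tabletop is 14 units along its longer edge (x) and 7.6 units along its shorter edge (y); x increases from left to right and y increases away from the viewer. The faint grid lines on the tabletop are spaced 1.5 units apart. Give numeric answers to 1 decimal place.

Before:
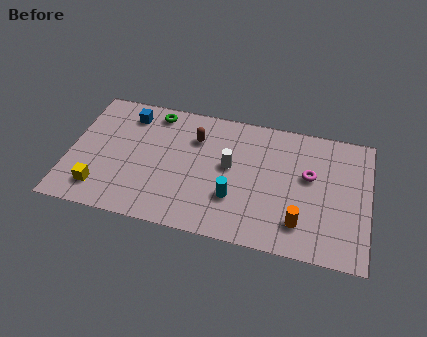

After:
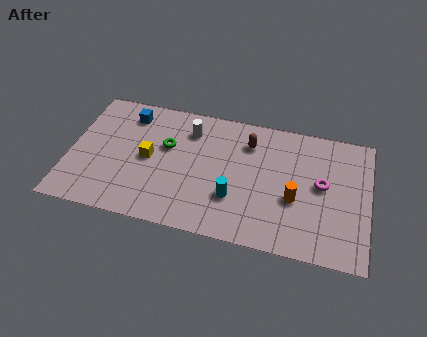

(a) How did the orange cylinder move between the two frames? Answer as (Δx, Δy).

(-0.3, 1.3)

The orange cylinder started near (10.9, 1.7) and ended near (10.6, 3.0).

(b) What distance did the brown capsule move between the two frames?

2.5

From (5.8, 5.5) to (8.3, 5.8), the brown capsule covered √(2.5² + 0.3²) ≈ 2.5 units.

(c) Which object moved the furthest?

the yellow cube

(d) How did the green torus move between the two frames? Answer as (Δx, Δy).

(0.7, -1.9)

The green torus started near (3.8, 6.6) and ended near (4.5, 4.7).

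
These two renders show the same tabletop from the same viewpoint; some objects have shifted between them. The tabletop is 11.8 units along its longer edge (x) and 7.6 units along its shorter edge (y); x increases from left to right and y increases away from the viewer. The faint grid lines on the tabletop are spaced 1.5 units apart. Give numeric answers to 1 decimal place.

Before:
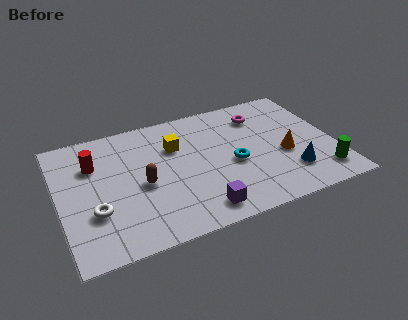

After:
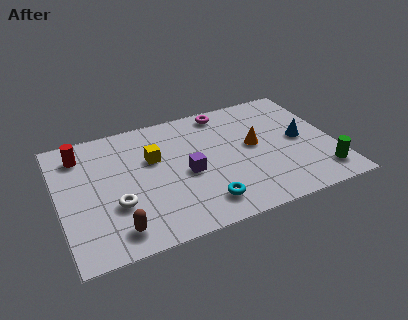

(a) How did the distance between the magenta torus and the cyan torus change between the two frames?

+2.5

They were about 3.0 units apart before and 5.5 after — 2.5 units further apart.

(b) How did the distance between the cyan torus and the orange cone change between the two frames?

+1.5

They were about 2.2 units apart before and 3.7 after — 1.5 units further apart.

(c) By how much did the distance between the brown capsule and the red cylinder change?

+2.3

They were about 2.7 units apart before and 5.0 after — 2.3 units further apart.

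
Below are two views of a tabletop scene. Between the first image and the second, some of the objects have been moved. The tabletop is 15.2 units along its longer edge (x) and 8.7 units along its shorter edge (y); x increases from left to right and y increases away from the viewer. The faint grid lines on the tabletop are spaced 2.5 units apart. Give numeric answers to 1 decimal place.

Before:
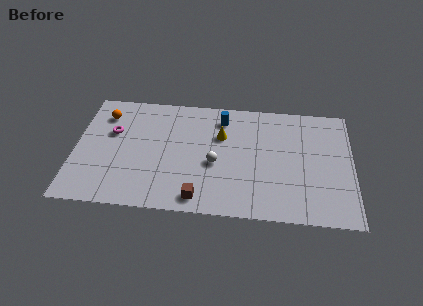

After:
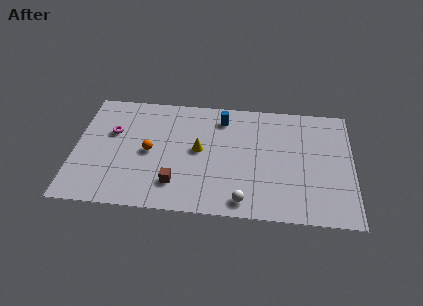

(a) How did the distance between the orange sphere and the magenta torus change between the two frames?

+1.1

They were about 1.4 units apart before and 2.5 after — 1.1 units further apart.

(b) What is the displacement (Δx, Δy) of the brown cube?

(-1.3, 0.9)

The brown cube started near (6.9, 1.1) and ended near (5.6, 2.0).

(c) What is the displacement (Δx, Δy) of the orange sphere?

(2.6, -2.6)

The orange sphere was at about (1.5, 6.8) and moved to about (4.1, 4.2).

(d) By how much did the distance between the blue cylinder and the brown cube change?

-0.5

The distance was about 6.1 in the first image and 5.6 in the second, so they moved 0.5 units closer together.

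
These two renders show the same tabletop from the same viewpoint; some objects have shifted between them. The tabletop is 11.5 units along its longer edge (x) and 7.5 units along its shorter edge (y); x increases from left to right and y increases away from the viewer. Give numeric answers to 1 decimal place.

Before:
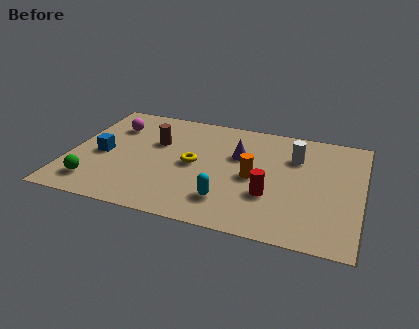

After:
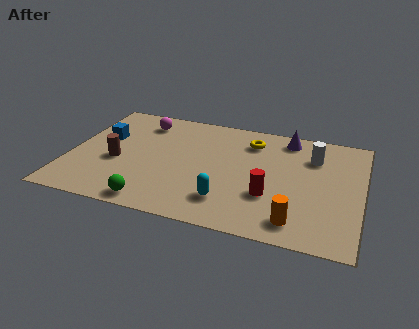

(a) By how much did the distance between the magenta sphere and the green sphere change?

+1.3

Before: roughly 4.1 units apart; after: 5.4. That's 1.3 units further apart.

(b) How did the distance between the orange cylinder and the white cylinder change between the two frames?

+2.0

The distance was about 2.3 in the first image and 4.3 in the second, so they moved 2.0 units further apart.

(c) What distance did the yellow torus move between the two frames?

3.0

The yellow torus moved from about (4.9, 3.7) to (7.0, 5.9), a distance of √(2.1² + 2.2²) ≈ 3.0.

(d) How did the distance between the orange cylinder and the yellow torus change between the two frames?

+2.7

The distance was about 2.4 in the first image and 5.1 in the second, so they moved 2.7 units further apart.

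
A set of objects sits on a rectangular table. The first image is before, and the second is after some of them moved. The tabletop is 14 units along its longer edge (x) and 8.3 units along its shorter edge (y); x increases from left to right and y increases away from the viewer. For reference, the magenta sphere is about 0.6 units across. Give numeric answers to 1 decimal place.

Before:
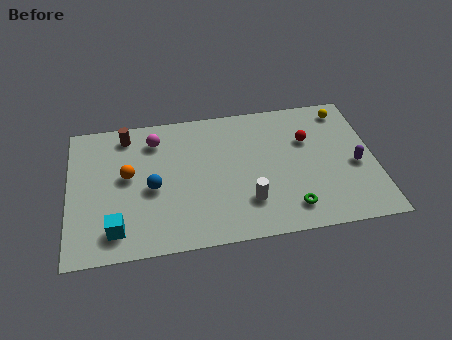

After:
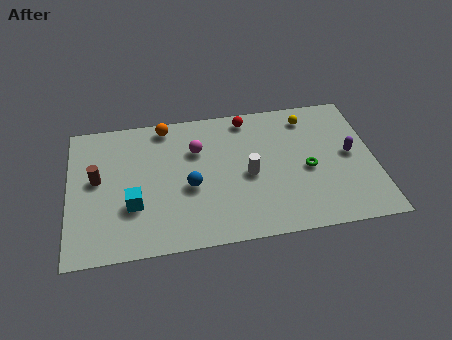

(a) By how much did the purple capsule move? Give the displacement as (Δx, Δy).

(-0.2, 0.7)

The purple capsule was at about (13.1, 3.6) and moved to about (12.9, 4.3).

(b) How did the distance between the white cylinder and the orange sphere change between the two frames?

-0.7

They were about 5.9 units apart before and 5.2 after — 0.7 units closer together.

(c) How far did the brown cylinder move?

2.9

From (2.7, 7.1) to (1.3, 4.6), the brown cylinder covered √(1.4² + 2.5²) ≈ 2.9 units.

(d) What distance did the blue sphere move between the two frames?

1.7

The blue sphere was near (3.8, 3.7) before and (5.5, 3.5) after, so it travelled √(1.7² + 0.2²) ≈ 1.7 units.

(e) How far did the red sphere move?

3.2

The red sphere moved from about (11.0, 5.5) to (8.3, 7.3), a distance of √(2.7² + 1.8²) ≈ 3.2.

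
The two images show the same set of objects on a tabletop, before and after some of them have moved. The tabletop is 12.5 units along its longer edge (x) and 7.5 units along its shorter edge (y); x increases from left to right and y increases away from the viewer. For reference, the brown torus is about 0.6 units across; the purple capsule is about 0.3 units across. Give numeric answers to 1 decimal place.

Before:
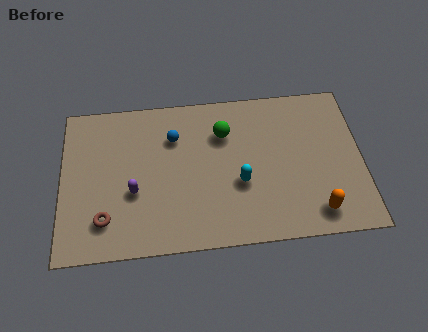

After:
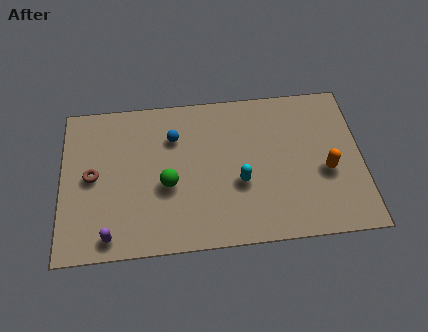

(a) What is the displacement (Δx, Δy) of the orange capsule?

(0.5, 1.9)

The orange capsule was at about (10.5, 1.2) and moved to about (11.0, 3.1).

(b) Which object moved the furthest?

the green sphere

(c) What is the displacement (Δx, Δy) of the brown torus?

(-0.5, 2.1)

The brown torus started near (1.8, 1.7) and ended near (1.3, 3.8).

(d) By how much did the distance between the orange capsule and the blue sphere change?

-0.5

Before: roughly 7.2 units apart; after: 6.7. That's 0.5 units closer together.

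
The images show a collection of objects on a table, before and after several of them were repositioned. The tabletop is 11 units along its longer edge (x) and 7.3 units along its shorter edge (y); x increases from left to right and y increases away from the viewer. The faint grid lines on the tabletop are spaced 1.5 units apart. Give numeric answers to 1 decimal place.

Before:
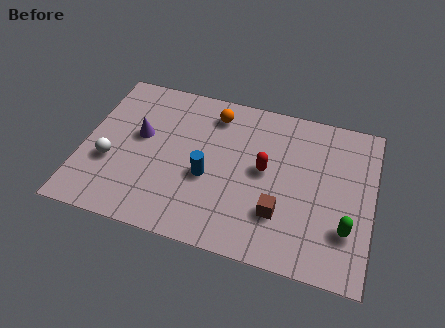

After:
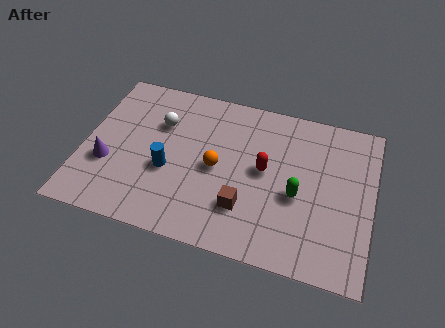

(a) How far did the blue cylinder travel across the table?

1.5

The blue cylinder was near (4.8, 3.0) before and (3.3, 2.9) after, so it travelled √(1.5² + 0.1²) ≈ 1.5 units.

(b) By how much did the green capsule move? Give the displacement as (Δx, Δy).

(-1.9, 1.0)

From the two frames, the green capsule sits at roughly (10.1, 2.1) before and (8.2, 3.1) after.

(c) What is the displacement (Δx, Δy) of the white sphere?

(1.7, 2.3)

From the two frames, the white sphere sits at roughly (1.1, 2.7) before and (2.8, 5.0) after.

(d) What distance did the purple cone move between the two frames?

1.9

The purple cone moved from about (2.1, 4.2) to (1.0, 2.6), a distance of √(1.1² + 1.6²) ≈ 1.9.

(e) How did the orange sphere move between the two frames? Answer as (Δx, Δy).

(0.3, -2.5)

The orange sphere started near (4.8, 6.0) and ended near (5.1, 3.5).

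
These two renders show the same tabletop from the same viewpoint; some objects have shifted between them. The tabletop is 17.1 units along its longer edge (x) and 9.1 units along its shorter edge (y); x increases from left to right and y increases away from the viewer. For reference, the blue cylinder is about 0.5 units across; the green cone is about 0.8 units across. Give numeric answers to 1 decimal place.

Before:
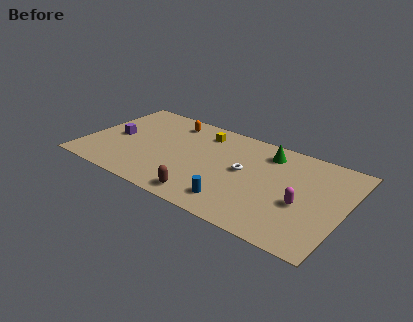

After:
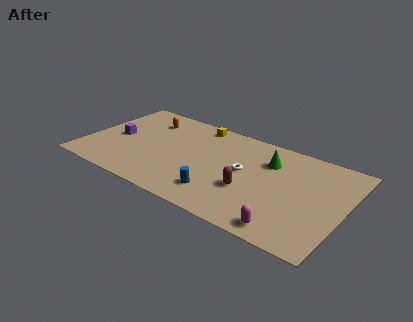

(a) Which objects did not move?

the purple cube and the white torus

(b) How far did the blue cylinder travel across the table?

1.1

From (10.4, 1.7) to (9.3, 2.0), the blue cylinder covered √(1.1² + 0.3²) ≈ 1.1 units.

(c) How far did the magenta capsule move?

2.7

From (14.5, 3.7) to (13.9, 1.1), the magenta capsule covered √(0.6² + 2.6²) ≈ 2.7 units.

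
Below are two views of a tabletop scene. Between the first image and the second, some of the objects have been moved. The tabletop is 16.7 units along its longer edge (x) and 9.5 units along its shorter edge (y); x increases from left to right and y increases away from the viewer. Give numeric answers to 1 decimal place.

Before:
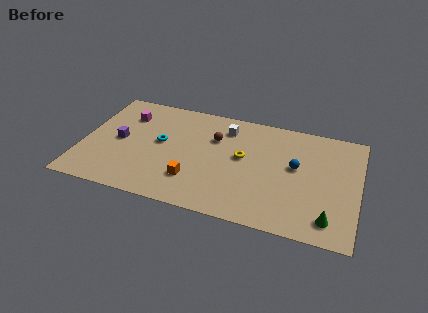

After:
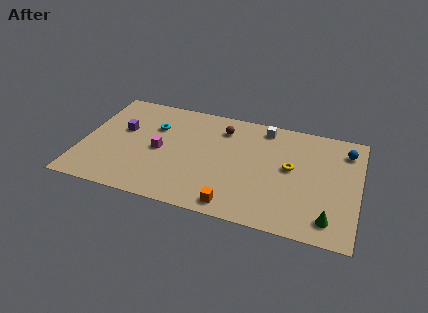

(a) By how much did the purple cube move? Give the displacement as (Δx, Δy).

(0.1, 1.0)

The purple cube started near (2.2, 4.7) and ended near (2.3, 5.7).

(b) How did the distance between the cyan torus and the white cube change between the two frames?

+2.3

The distance was about 4.5 in the first image and 6.8 in the second, so they moved 2.3 units further apart.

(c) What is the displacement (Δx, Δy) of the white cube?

(2.3, 0.7)

The white cube was at about (8.5, 7.6) and moved to about (10.8, 8.3).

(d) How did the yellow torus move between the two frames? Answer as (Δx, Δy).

(2.9, -0.1)

The yellow torus started near (9.7, 5.3) and ended near (12.6, 5.2).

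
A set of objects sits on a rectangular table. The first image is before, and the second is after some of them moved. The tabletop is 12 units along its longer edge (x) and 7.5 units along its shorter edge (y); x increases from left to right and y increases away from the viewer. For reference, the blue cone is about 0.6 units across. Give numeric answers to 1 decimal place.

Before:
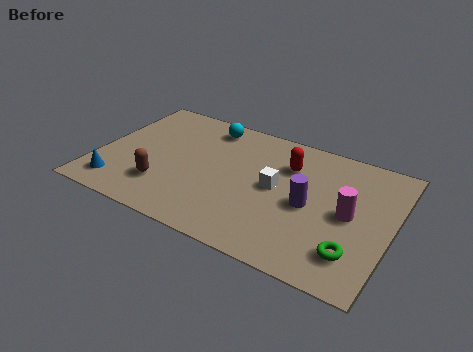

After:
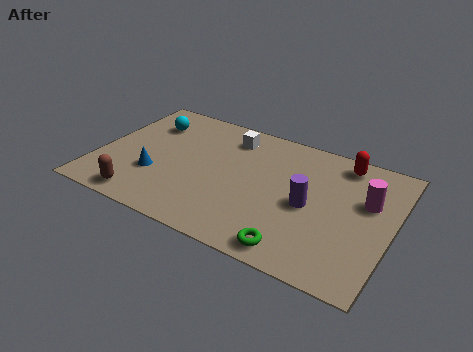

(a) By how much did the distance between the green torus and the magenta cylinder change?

+2.5

They were about 2.0 units apart before and 4.5 after — 2.5 units further apart.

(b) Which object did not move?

the purple cylinder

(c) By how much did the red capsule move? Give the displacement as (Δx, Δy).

(2.1, 1.1)

The red capsule started near (7.6, 5.4) and ended near (9.7, 6.5).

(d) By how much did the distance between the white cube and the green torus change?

+2.2

The distance was about 4.0 in the first image and 6.2 in the second, so they moved 2.2 units further apart.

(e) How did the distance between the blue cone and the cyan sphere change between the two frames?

-2.7

The distance was about 5.9 in the first image and 3.2 in the second, so they moved 2.7 units closer together.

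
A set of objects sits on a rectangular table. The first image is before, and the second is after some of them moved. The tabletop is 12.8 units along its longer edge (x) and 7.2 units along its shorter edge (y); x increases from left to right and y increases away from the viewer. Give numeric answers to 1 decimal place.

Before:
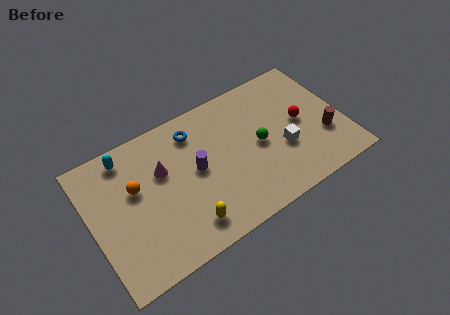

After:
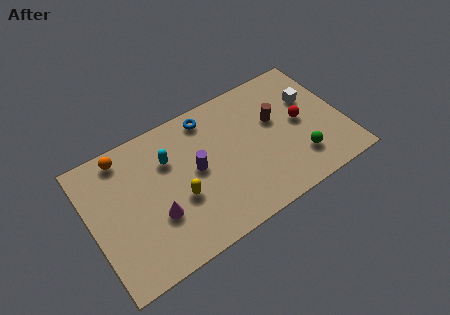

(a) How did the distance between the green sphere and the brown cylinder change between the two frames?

-0.7

Before: roughly 3.4 units apart; after: 2.7. That's 0.7 units closer together.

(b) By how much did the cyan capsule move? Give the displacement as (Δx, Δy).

(2.0, -1.2)

The cyan capsule was at about (2.1, 6.2) and moved to about (4.1, 5.0).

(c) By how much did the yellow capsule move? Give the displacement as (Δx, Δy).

(-0.1, 1.5)

The yellow capsule was at about (4.4, 1.3) and moved to about (4.3, 2.8).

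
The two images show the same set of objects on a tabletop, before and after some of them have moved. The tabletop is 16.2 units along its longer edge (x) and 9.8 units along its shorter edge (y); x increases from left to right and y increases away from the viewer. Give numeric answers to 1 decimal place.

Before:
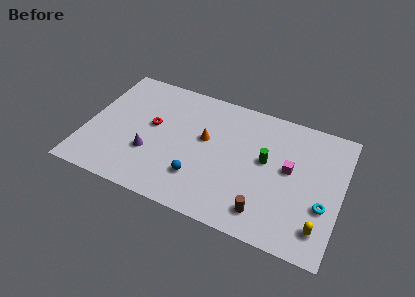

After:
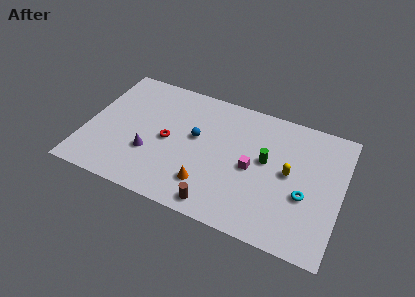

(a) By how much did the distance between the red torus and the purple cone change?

-0.5

The distance was about 2.2 in the first image and 1.7 in the second, so they moved 0.5 units closer together.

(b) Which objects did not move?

the green cylinder and the purple cone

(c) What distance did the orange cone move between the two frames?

3.4

From (7.5, 5.7) to (8.0, 2.3), the orange cone covered √(0.5² + 3.4²) ≈ 3.4 units.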